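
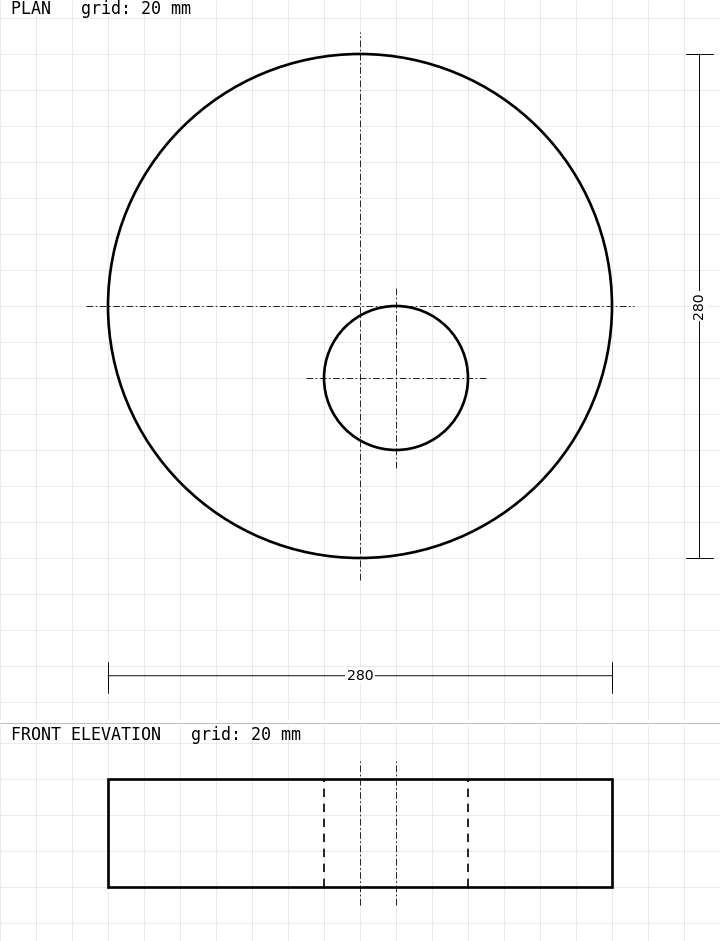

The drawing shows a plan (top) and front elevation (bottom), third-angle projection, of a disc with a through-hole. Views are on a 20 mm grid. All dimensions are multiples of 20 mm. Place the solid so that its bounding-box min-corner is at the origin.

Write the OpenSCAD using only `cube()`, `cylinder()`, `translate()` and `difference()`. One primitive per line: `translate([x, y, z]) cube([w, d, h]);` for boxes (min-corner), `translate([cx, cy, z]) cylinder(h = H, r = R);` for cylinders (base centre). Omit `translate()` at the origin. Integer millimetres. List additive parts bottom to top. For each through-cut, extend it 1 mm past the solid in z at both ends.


difference() {
  translate([140, 140, 0]) cylinder(h = 60, r = 140);
  translate([160, 100, -1]) cylinder(h = 62, r = 40);
}


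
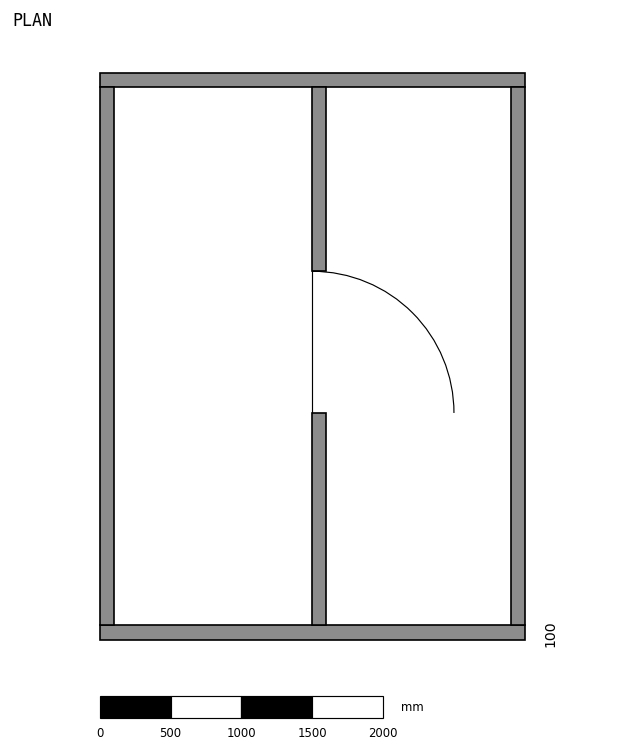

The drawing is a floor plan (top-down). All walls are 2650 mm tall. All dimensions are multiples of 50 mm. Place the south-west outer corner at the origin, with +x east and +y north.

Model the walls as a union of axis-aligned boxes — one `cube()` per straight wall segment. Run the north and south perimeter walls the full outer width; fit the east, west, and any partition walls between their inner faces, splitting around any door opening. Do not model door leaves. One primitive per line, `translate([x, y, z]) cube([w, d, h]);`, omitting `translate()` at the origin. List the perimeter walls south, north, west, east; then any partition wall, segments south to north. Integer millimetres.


cube([3000, 100, 2650]);
translate([0, 3900, 0]) cube([3000, 100, 2650]);
translate([0, 100, 0]) cube([100, 3800, 2650]);
translate([2900, 100, 0]) cube([100, 3800, 2650]);
translate([1500, 100, 0]) cube([100, 1500, 2650]);
translate([1500, 2600, 0]) cube([100, 1300, 2650]);


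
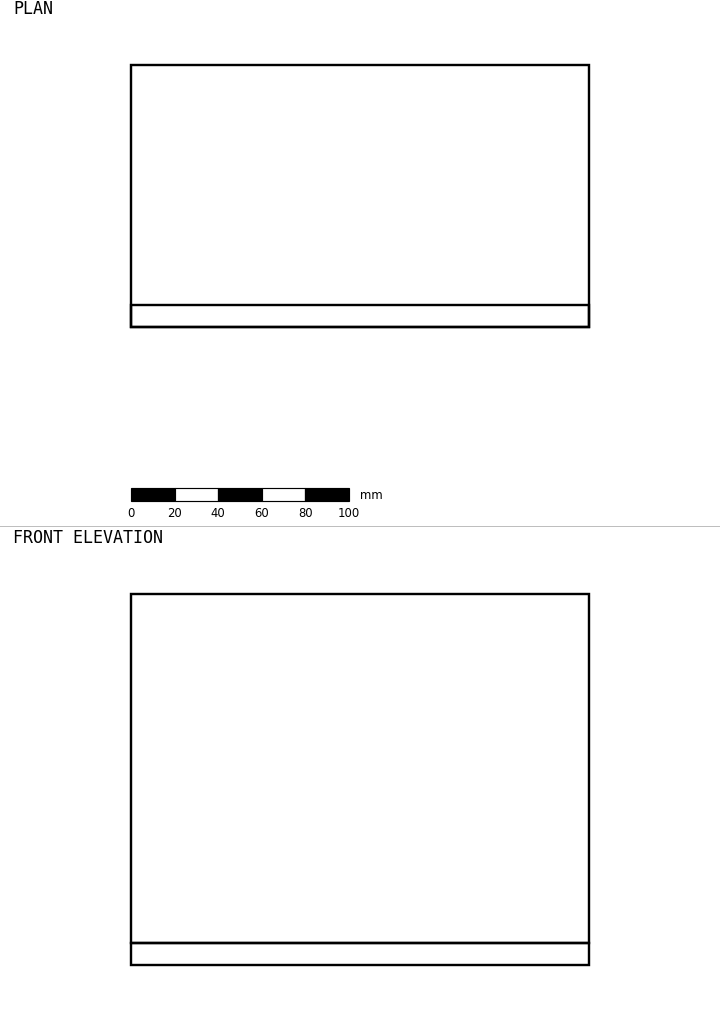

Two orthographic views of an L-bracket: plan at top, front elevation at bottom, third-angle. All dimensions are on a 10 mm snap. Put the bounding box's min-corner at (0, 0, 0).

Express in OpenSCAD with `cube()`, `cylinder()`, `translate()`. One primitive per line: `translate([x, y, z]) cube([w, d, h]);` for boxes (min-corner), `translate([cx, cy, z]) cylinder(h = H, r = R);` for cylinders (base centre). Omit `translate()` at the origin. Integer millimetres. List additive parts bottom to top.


cube([210, 120, 10]);
translate([0, 0, 10]) cube([210, 10, 160]);


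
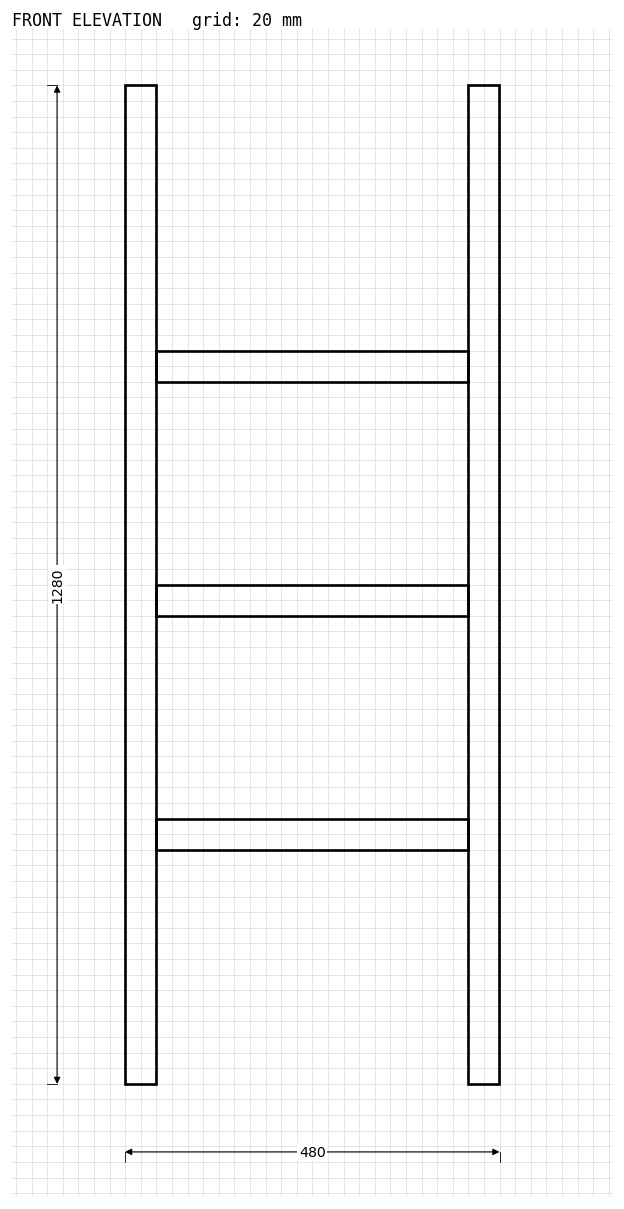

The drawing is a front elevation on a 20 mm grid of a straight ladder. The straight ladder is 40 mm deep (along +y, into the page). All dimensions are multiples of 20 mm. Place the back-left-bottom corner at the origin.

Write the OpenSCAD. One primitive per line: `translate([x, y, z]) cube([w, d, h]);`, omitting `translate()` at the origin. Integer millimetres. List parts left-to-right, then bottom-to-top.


cube([40, 40, 1280]);
translate([40, 0, 300]) cube([400, 40, 40]);
translate([40, 0, 600]) cube([400, 40, 40]);
translate([40, 0, 900]) cube([400, 40, 40]);
translate([440, 0, 0]) cube([40, 40, 1280]);


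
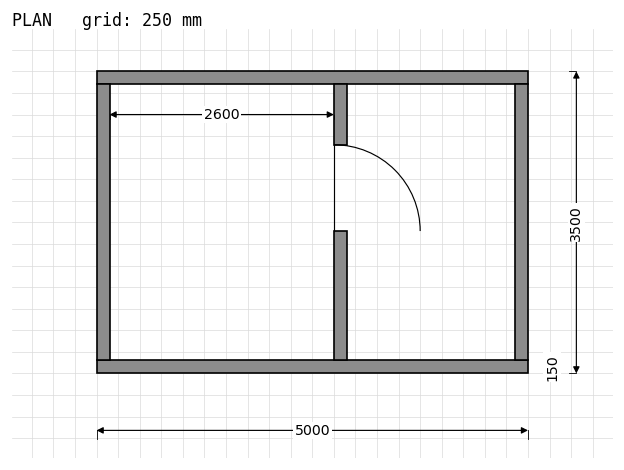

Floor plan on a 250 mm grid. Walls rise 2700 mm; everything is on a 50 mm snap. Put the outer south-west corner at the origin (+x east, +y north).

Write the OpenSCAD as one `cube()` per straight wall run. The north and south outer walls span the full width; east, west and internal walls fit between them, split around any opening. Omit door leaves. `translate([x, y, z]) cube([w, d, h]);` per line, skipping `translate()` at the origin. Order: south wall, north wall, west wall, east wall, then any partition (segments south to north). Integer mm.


cube([5000, 150, 2700]);
translate([0, 3350, 0]) cube([5000, 150, 2700]);
translate([0, 150, 0]) cube([150, 3200, 2700]);
translate([4850, 150, 0]) cube([150, 3200, 2700]);
translate([2750, 150, 0]) cube([150, 1500, 2700]);
translate([2750, 2650, 0]) cube([150, 700, 2700]);


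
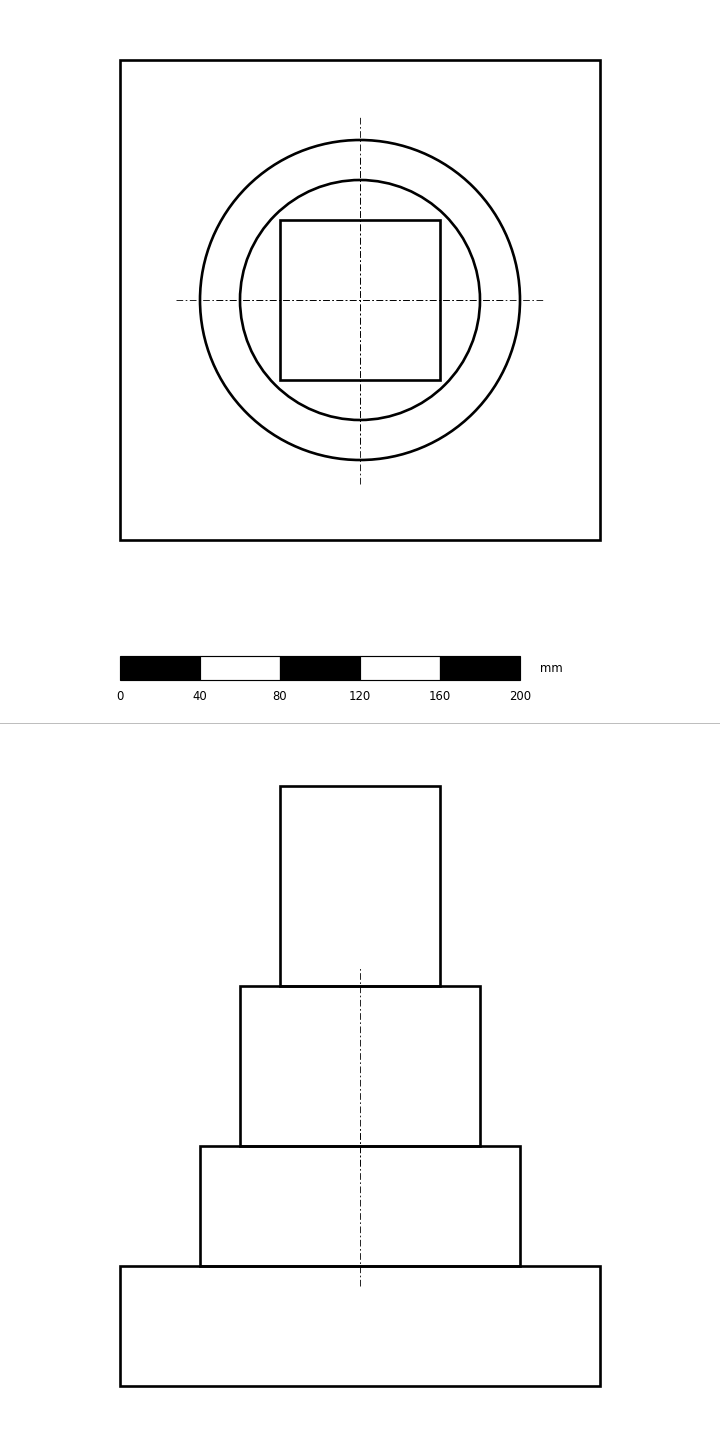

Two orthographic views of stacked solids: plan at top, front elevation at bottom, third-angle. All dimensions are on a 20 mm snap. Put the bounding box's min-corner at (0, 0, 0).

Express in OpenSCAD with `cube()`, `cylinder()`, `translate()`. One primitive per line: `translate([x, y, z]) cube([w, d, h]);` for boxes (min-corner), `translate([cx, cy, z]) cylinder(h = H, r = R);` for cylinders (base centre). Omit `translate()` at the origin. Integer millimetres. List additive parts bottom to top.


cube([240, 240, 60]);
translate([120, 120, 60]) cylinder(h = 60, r = 80);
translate([120, 120, 120]) cylinder(h = 80, r = 60);
translate([80, 80, 200]) cube([80, 80, 100]);


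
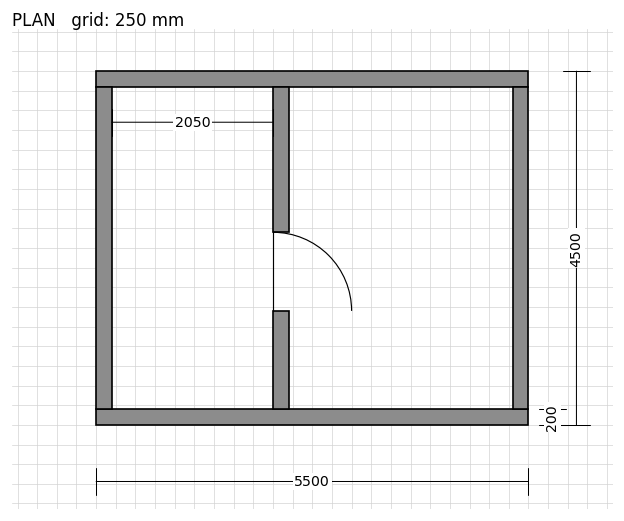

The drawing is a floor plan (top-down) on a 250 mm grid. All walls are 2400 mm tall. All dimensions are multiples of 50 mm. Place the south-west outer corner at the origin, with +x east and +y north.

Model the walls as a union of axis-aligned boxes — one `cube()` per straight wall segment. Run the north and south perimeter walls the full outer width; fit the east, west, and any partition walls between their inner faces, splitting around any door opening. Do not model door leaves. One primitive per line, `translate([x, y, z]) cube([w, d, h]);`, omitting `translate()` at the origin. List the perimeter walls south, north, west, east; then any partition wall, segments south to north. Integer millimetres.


cube([5500, 200, 2400]);
translate([0, 4300, 0]) cube([5500, 200, 2400]);
translate([0, 200, 0]) cube([200, 4100, 2400]);
translate([5300, 200, 0]) cube([200, 4100, 2400]);
translate([2250, 200, 0]) cube([200, 1250, 2400]);
translate([2250, 2450, 0]) cube([200, 1850, 2400]);


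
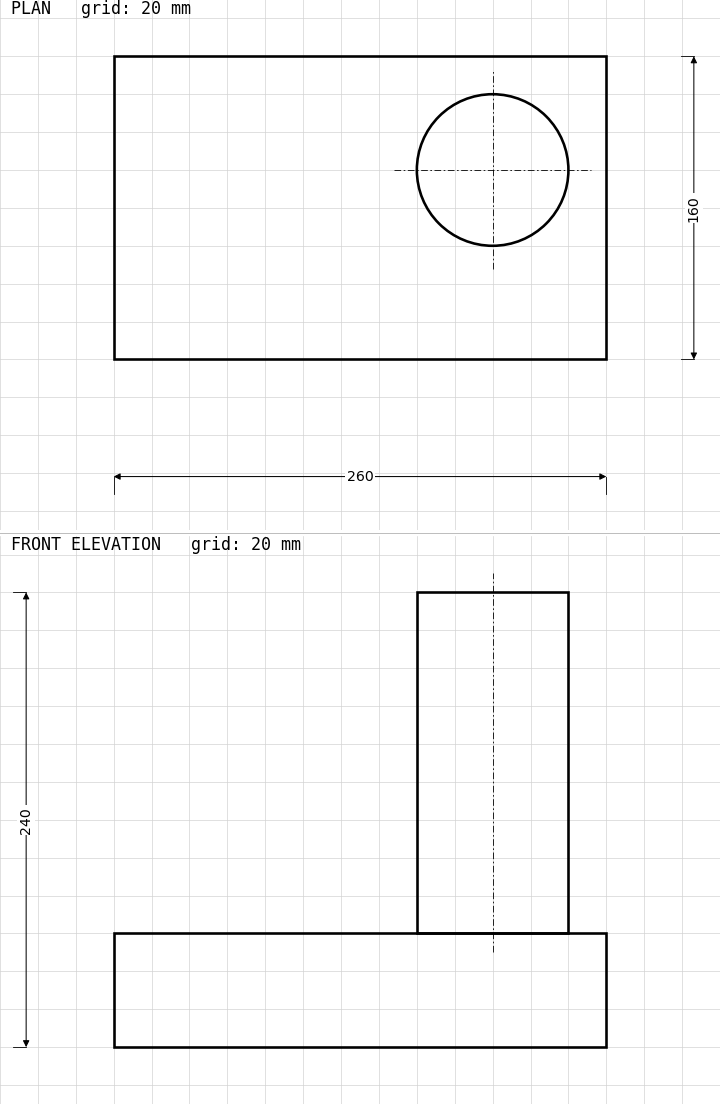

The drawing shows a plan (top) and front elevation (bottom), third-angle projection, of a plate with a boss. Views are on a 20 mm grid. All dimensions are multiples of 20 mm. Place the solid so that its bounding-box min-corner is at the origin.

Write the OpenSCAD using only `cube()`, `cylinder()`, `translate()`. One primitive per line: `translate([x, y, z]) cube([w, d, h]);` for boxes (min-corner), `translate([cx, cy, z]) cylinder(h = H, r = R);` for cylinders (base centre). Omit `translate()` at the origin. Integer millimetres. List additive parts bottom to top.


cube([260, 160, 60]);
translate([200, 100, 60]) cylinder(h = 180, r = 40);


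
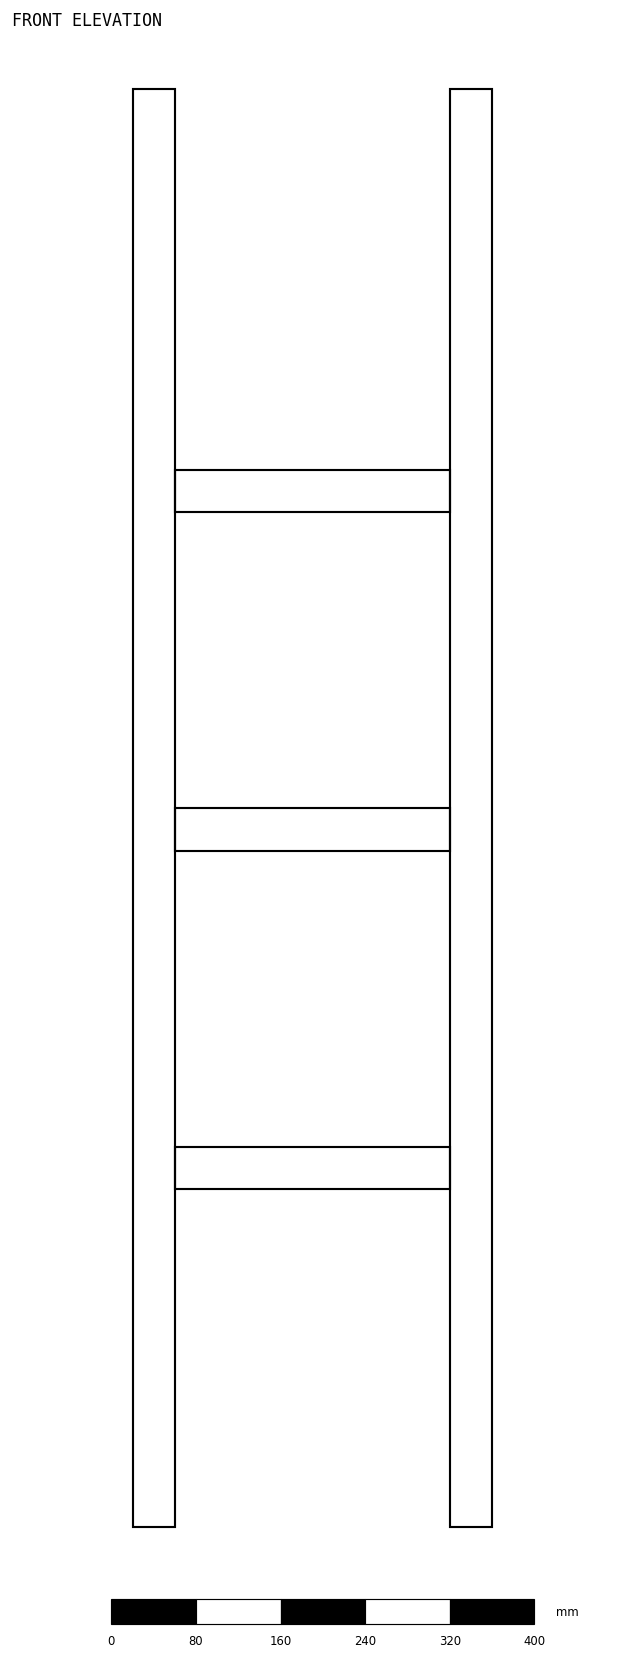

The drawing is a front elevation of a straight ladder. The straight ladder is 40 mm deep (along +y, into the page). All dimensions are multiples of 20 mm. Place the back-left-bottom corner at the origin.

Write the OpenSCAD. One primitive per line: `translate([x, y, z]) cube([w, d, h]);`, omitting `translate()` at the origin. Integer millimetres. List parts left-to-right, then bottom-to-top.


cube([40, 40, 1360]);
translate([40, 0, 320]) cube([260, 40, 40]);
translate([40, 0, 640]) cube([260, 40, 40]);
translate([40, 0, 960]) cube([260, 40, 40]);
translate([300, 0, 0]) cube([40, 40, 1360]);


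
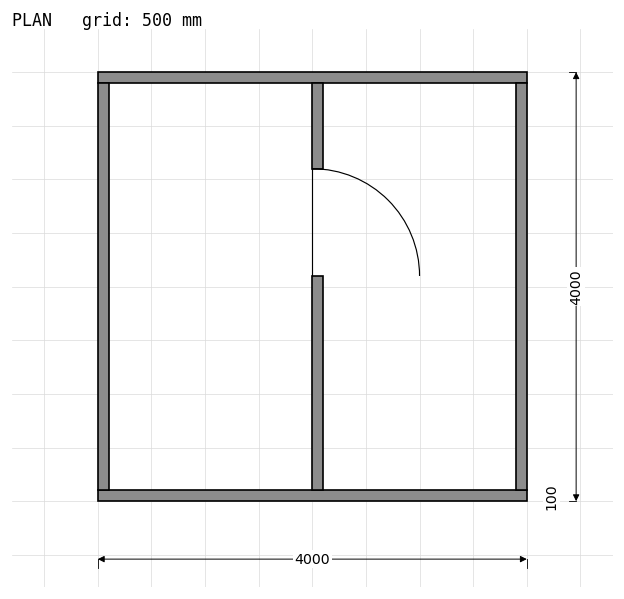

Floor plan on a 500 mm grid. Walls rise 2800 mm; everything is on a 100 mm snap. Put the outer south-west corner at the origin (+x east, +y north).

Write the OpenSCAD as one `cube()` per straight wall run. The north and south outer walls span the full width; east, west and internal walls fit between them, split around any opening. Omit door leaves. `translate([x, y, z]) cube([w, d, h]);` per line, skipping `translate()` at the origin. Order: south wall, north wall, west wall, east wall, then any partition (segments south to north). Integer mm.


cube([4000, 100, 2800]);
translate([0, 3900, 0]) cube([4000, 100, 2800]);
translate([0, 100, 0]) cube([100, 3800, 2800]);
translate([3900, 100, 0]) cube([100, 3800, 2800]);
translate([2000, 100, 0]) cube([100, 2000, 2800]);
translate([2000, 3100, 0]) cube([100, 800, 2800]);


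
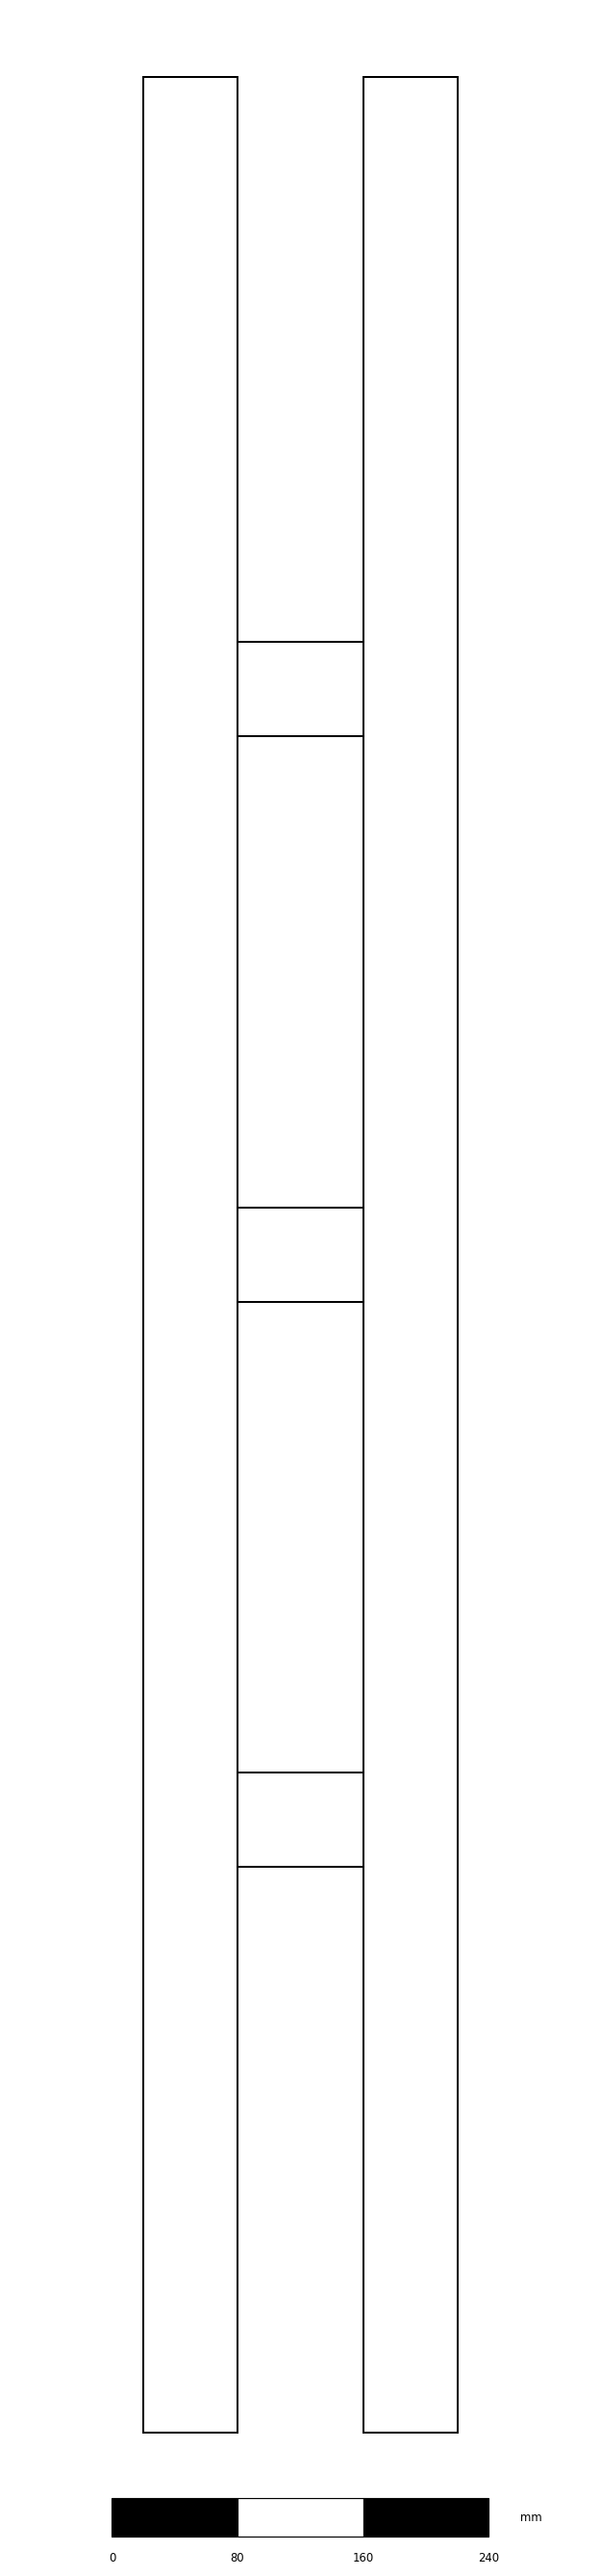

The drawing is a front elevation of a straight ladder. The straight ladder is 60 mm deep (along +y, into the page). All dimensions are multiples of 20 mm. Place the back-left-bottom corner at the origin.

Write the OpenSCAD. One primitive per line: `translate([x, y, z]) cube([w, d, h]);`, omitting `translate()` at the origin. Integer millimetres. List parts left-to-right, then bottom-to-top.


cube([60, 60, 1500]);
translate([60, 0, 360]) cube([80, 60, 60]);
translate([60, 0, 720]) cube([80, 60, 60]);
translate([60, 0, 1080]) cube([80, 60, 60]);
translate([140, 0, 0]) cube([60, 60, 1500]);


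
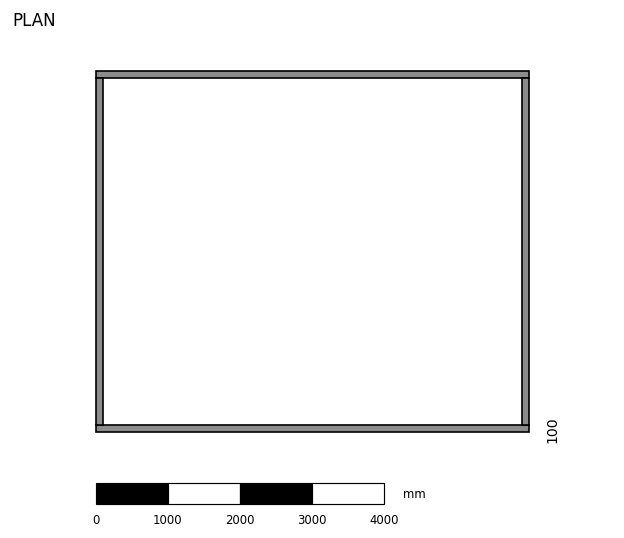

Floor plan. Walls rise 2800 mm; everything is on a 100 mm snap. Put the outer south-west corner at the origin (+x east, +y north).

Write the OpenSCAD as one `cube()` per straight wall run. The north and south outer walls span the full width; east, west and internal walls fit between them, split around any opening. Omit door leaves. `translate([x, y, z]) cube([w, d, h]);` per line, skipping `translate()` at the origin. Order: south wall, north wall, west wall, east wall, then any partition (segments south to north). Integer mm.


cube([6000, 100, 2800]);
translate([0, 4900, 0]) cube([6000, 100, 2800]);
translate([0, 100, 0]) cube([100, 4800, 2800]);
translate([5900, 100, 0]) cube([100, 4800, 2800]);


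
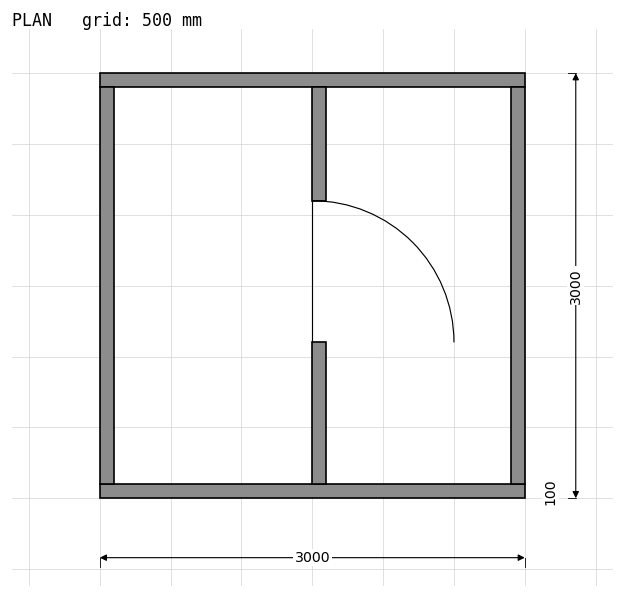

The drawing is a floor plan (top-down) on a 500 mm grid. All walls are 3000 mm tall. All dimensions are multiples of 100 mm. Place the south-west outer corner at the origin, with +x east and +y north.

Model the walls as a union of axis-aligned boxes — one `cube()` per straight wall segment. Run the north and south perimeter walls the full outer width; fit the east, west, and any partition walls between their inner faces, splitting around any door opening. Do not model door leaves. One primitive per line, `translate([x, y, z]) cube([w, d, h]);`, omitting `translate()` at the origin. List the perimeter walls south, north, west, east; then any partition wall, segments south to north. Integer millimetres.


cube([3000, 100, 3000]);
translate([0, 2900, 0]) cube([3000, 100, 3000]);
translate([0, 100, 0]) cube([100, 2800, 3000]);
translate([2900, 100, 0]) cube([100, 2800, 3000]);
translate([1500, 100, 0]) cube([100, 1000, 3000]);
translate([1500, 2100, 0]) cube([100, 800, 3000]);


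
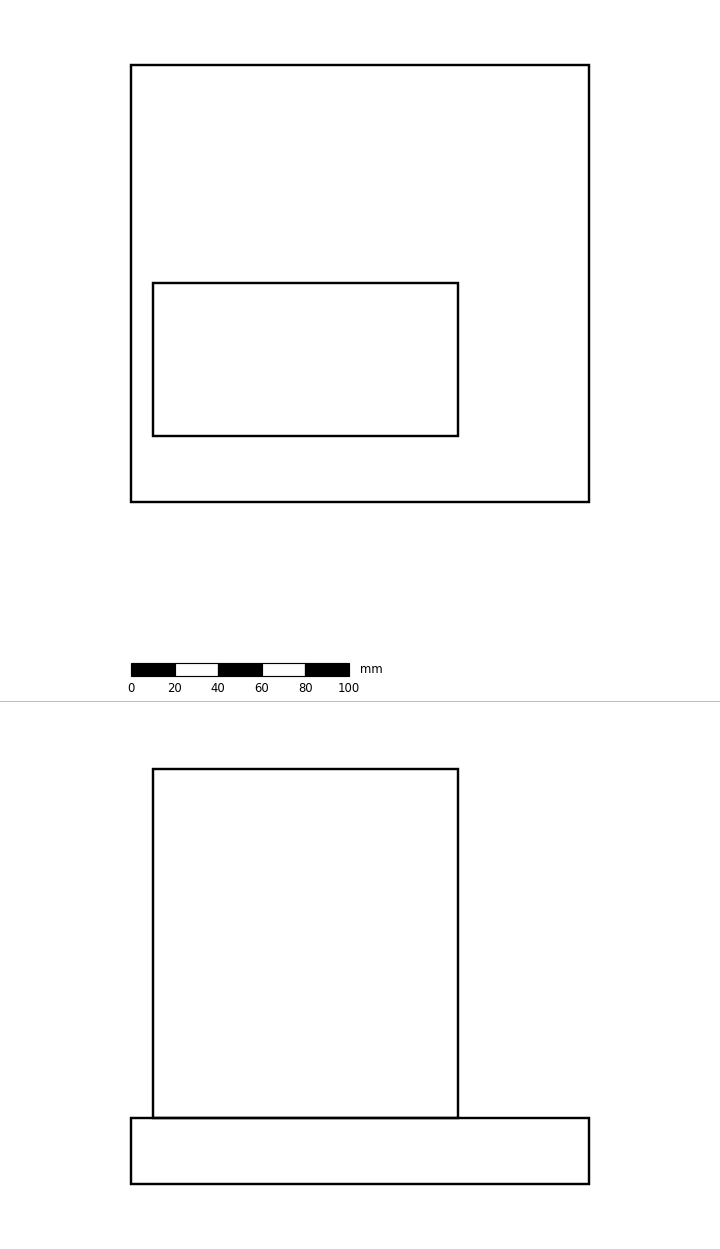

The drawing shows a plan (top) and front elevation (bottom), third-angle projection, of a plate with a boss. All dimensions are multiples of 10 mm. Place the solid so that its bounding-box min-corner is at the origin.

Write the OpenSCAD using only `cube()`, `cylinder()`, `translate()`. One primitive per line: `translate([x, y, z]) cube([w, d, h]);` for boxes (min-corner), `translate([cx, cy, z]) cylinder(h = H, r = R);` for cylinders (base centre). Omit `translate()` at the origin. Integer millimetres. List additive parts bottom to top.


cube([210, 200, 30]);
translate([10, 30, 30]) cube([140, 70, 160]);


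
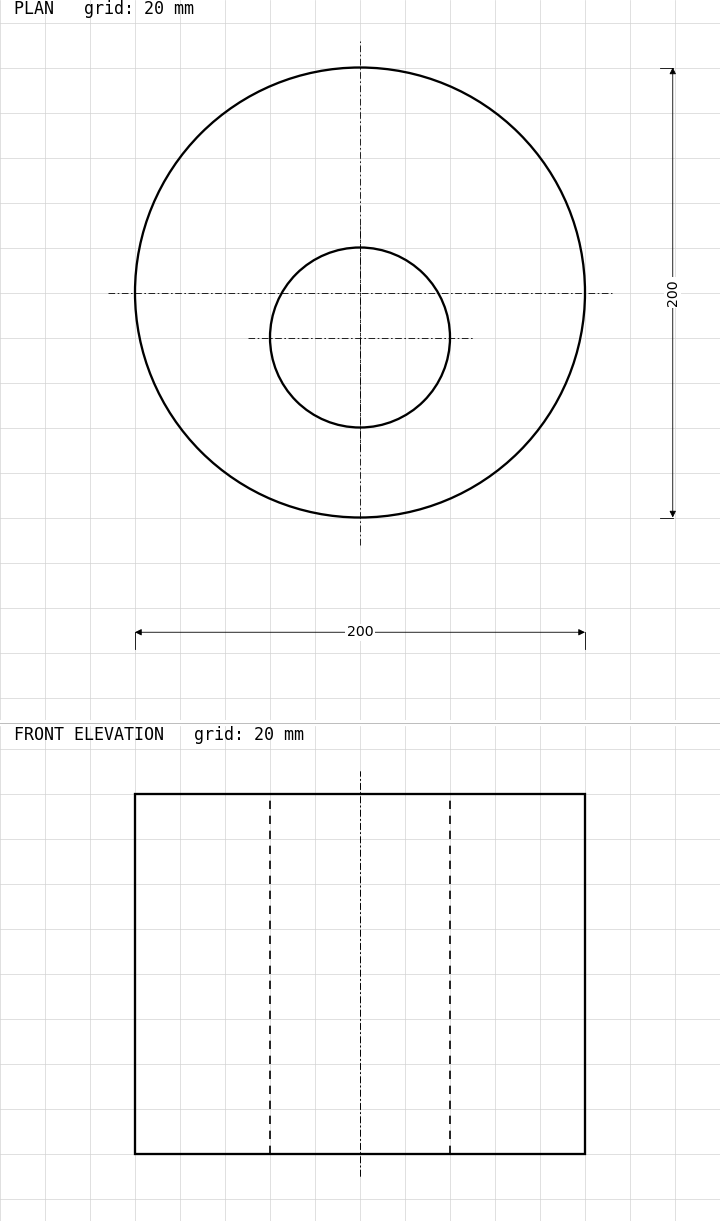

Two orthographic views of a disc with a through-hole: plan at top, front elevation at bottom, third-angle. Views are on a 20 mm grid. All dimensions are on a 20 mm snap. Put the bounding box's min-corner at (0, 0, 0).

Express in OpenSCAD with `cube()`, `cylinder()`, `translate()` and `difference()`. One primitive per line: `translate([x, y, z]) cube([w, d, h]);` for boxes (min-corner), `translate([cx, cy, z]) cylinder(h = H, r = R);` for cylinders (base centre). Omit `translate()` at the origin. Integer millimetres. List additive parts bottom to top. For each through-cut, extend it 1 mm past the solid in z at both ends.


difference() {
  translate([100, 100, 0]) cylinder(h = 160, r = 100);
  translate([100, 80, -1]) cylinder(h = 162, r = 40);
}


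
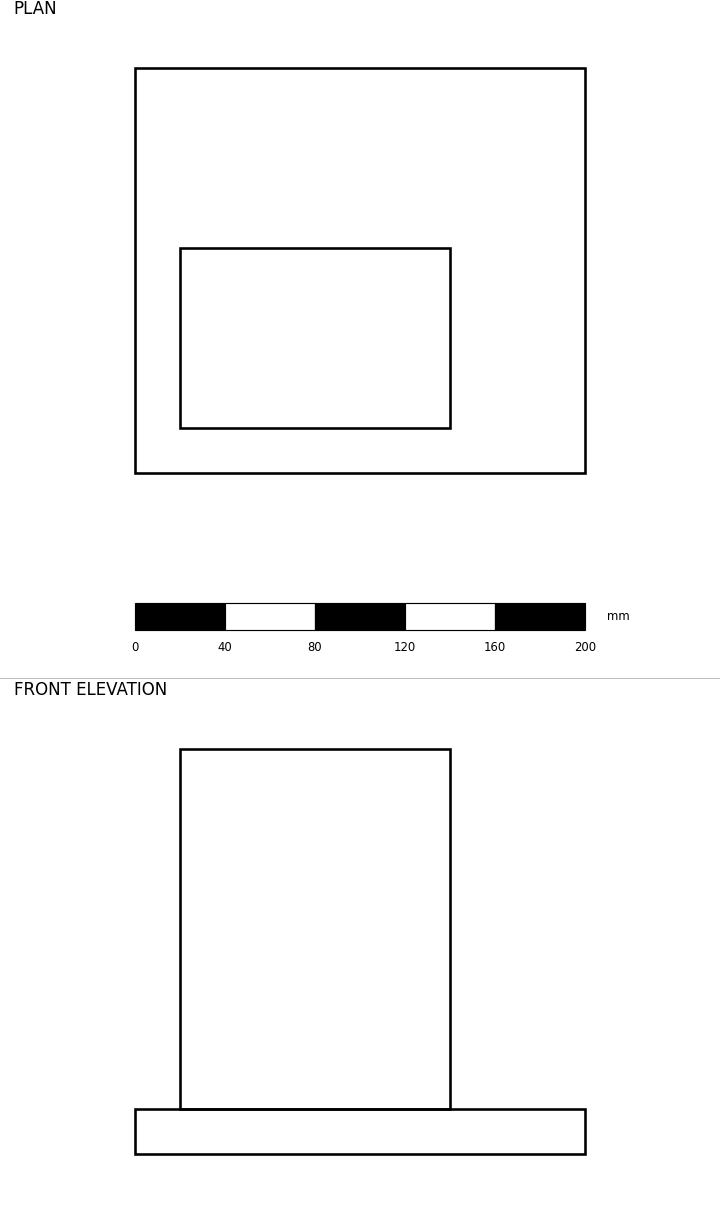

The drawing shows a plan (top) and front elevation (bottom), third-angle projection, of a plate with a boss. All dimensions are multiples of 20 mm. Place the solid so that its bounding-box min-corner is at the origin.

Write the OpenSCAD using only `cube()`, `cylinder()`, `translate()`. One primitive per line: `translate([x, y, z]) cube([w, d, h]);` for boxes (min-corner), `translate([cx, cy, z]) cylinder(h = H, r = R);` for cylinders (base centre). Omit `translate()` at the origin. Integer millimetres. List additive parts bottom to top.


cube([200, 180, 20]);
translate([20, 20, 20]) cube([120, 80, 160]);


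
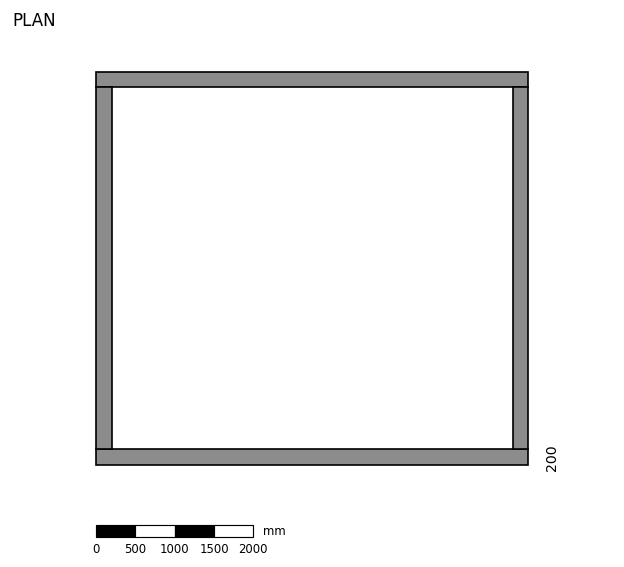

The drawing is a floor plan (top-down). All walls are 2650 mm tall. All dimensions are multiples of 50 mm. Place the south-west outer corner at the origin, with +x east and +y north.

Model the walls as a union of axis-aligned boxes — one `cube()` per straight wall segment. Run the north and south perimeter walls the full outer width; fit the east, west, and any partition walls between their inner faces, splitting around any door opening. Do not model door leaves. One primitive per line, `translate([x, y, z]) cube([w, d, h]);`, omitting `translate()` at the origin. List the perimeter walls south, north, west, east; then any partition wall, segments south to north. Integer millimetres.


cube([5500, 200, 2650]);
translate([0, 4800, 0]) cube([5500, 200, 2650]);
translate([0, 200, 0]) cube([200, 4600, 2650]);
translate([5300, 200, 0]) cube([200, 4600, 2650]);


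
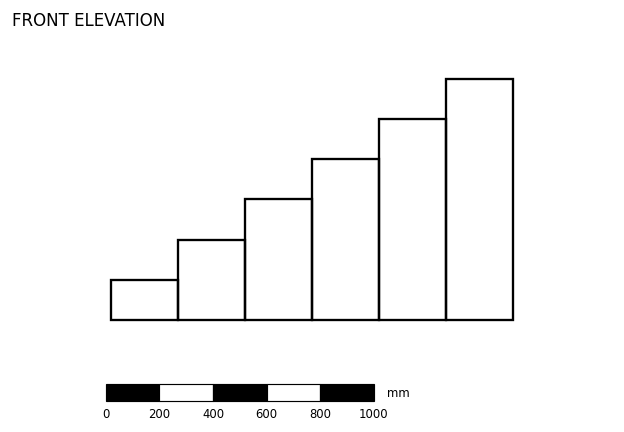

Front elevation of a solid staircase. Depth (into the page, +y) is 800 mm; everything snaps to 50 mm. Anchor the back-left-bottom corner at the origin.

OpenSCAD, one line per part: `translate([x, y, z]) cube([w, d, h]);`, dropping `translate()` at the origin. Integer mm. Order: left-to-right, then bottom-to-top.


cube([250, 800, 150]);
translate([250, 0, 0]) cube([250, 800, 300]);
translate([500, 0, 0]) cube([250, 800, 450]);
translate([750, 0, 0]) cube([250, 800, 600]);
translate([1000, 0, 0]) cube([250, 800, 750]);
translate([1250, 0, 0]) cube([250, 800, 900]);


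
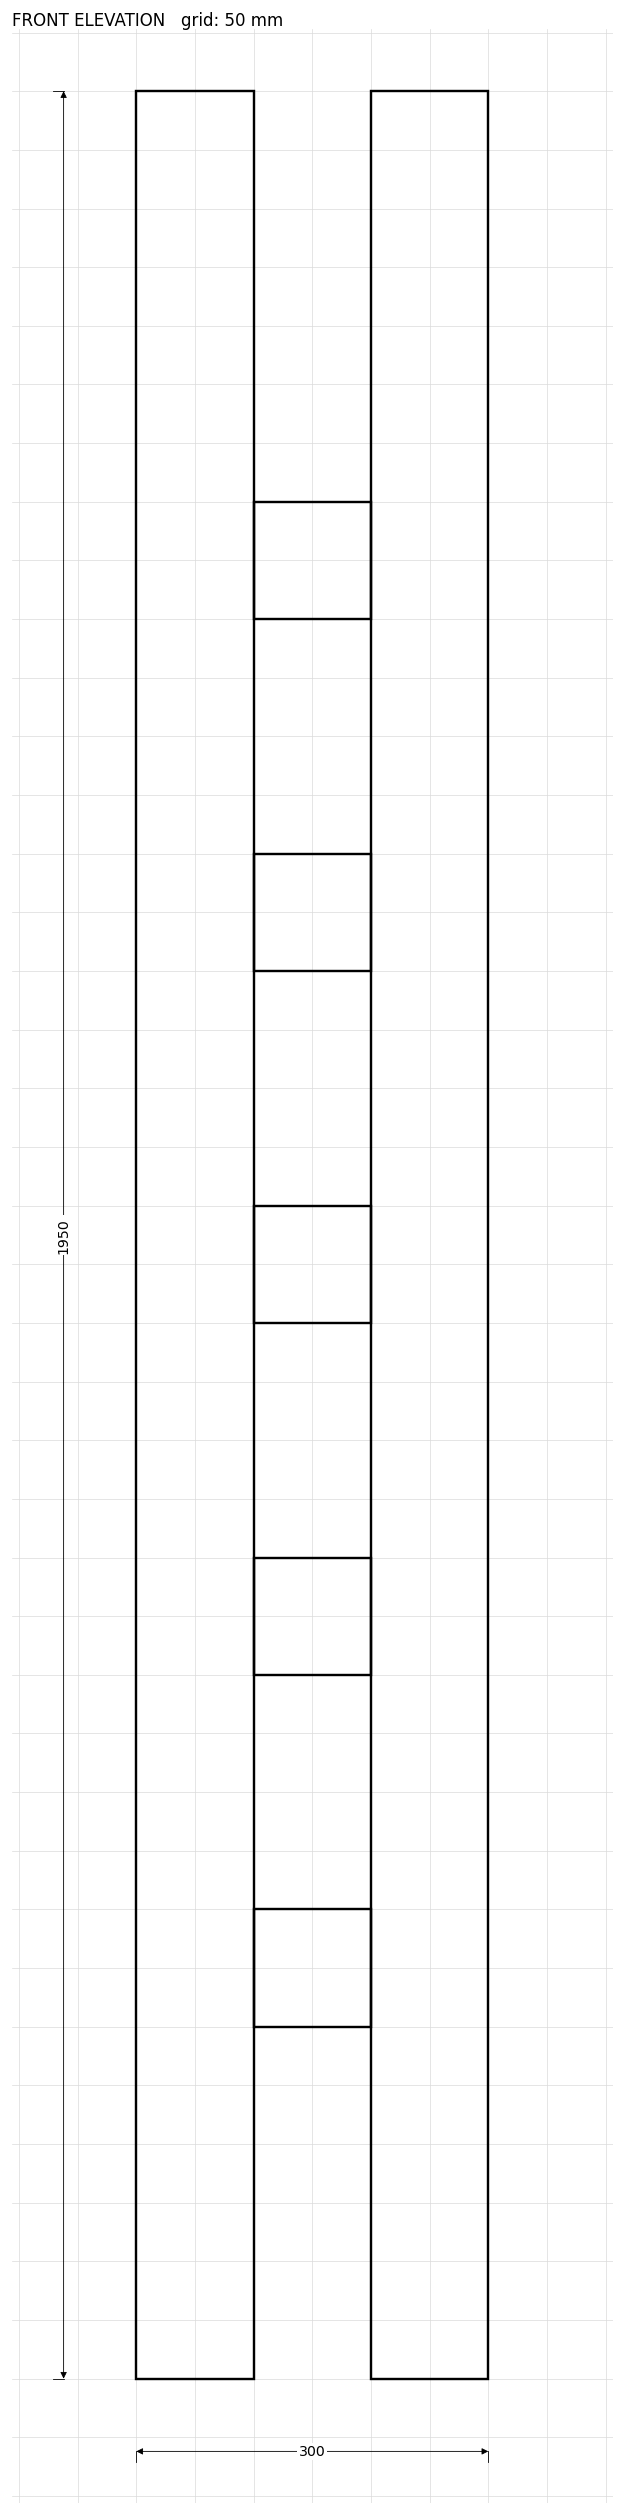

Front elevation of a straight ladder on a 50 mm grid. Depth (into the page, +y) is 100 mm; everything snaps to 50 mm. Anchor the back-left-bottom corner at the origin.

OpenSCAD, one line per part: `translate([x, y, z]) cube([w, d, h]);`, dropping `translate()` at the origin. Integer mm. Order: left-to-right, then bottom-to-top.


cube([100, 100, 1950]);
translate([100, 0, 300]) cube([100, 100, 100]);
translate([100, 0, 600]) cube([100, 100, 100]);
translate([100, 0, 900]) cube([100, 100, 100]);
translate([100, 0, 1200]) cube([100, 100, 100]);
translate([100, 0, 1500]) cube([100, 100, 100]);
translate([200, 0, 0]) cube([100, 100, 1950]);


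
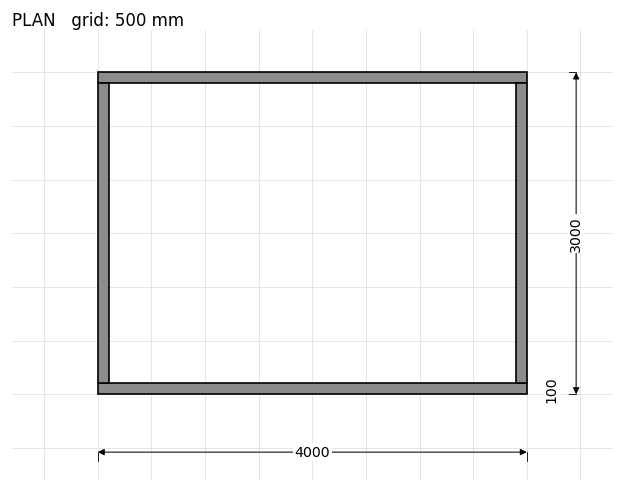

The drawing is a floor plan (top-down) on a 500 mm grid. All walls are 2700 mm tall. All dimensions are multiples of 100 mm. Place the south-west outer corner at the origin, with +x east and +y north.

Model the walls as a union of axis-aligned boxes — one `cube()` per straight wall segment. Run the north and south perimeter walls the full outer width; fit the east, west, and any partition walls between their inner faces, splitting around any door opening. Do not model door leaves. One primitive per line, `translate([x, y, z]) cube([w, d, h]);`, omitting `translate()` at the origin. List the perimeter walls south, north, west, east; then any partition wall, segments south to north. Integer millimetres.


cube([4000, 100, 2700]);
translate([0, 2900, 0]) cube([4000, 100, 2700]);
translate([0, 100, 0]) cube([100, 2800, 2700]);
translate([3900, 100, 0]) cube([100, 2800, 2700]);


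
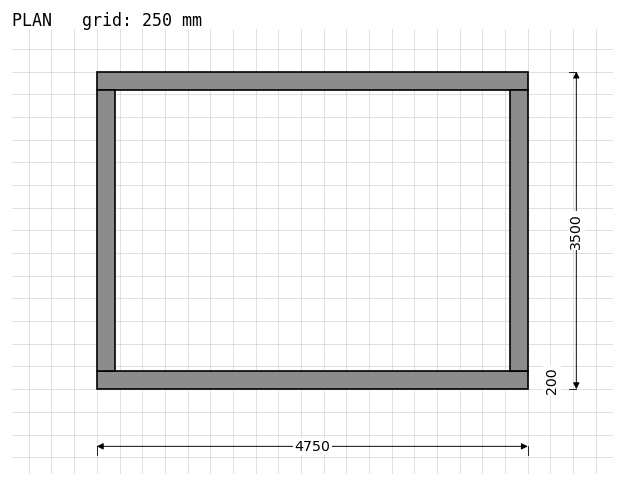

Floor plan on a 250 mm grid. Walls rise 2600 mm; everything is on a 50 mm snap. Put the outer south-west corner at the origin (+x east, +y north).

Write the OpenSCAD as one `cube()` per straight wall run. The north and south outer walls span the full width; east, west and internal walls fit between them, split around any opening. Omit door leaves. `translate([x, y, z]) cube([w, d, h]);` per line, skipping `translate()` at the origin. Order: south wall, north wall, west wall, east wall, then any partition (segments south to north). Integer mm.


cube([4750, 200, 2600]);
translate([0, 3300, 0]) cube([4750, 200, 2600]);
translate([0, 200, 0]) cube([200, 3100, 2600]);
translate([4550, 200, 0]) cube([200, 3100, 2600]);


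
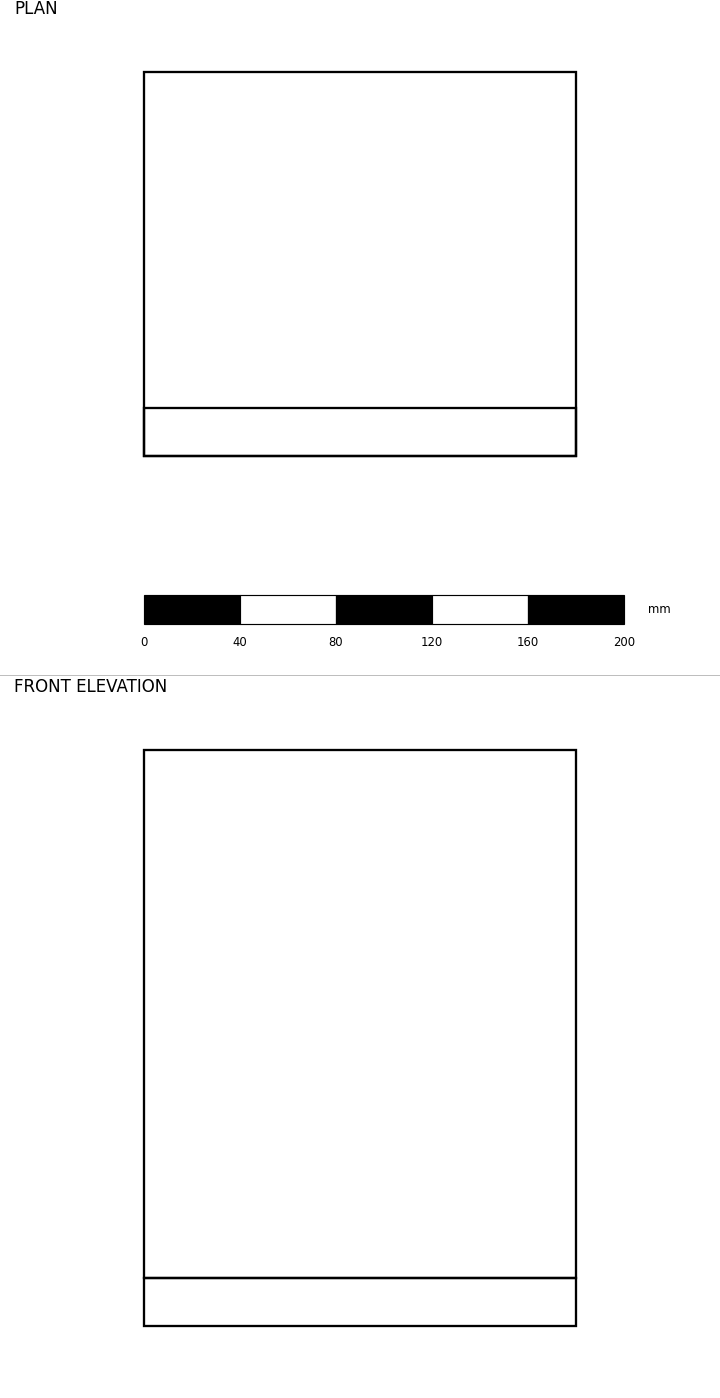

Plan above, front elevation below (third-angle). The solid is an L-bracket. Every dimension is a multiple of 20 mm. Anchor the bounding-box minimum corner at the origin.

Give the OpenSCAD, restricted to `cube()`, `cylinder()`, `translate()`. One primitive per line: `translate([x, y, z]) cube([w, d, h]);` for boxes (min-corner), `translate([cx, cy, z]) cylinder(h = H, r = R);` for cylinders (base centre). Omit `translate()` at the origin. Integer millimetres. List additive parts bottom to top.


cube([180, 160, 20]);
translate([0, 0, 20]) cube([180, 20, 220]);


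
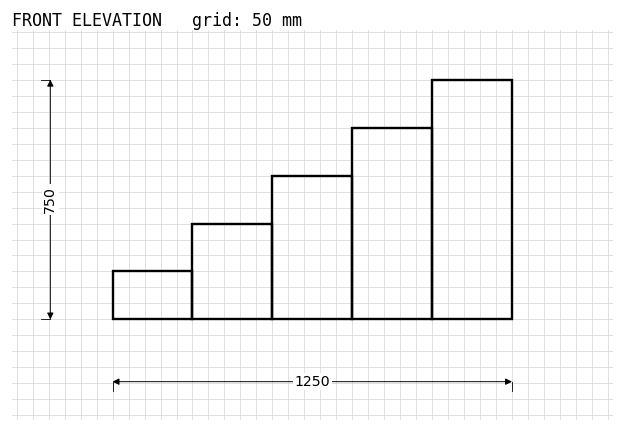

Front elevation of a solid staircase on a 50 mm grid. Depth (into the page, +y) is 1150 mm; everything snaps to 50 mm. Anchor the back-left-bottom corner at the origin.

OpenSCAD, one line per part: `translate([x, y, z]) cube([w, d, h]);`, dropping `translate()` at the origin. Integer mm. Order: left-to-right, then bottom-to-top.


cube([250, 1150, 150]);
translate([250, 0, 0]) cube([250, 1150, 300]);
translate([500, 0, 0]) cube([250, 1150, 450]);
translate([750, 0, 0]) cube([250, 1150, 600]);
translate([1000, 0, 0]) cube([250, 1150, 750]);


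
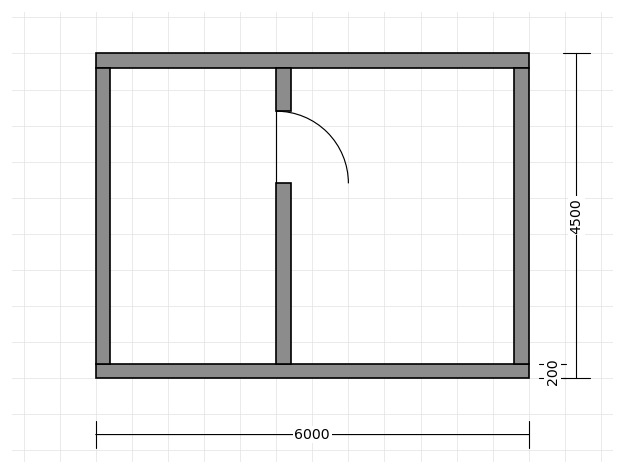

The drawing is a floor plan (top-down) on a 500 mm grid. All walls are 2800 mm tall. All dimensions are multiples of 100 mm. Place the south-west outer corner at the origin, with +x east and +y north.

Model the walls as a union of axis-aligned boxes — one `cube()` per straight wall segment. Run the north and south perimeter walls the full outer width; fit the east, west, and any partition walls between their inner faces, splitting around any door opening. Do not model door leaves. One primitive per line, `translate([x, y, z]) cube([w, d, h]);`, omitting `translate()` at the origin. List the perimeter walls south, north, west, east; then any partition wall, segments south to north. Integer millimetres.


cube([6000, 200, 2800]);
translate([0, 4300, 0]) cube([6000, 200, 2800]);
translate([0, 200, 0]) cube([200, 4100, 2800]);
translate([5800, 200, 0]) cube([200, 4100, 2800]);
translate([2500, 200, 0]) cube([200, 2500, 2800]);
translate([2500, 3700, 0]) cube([200, 600, 2800]);


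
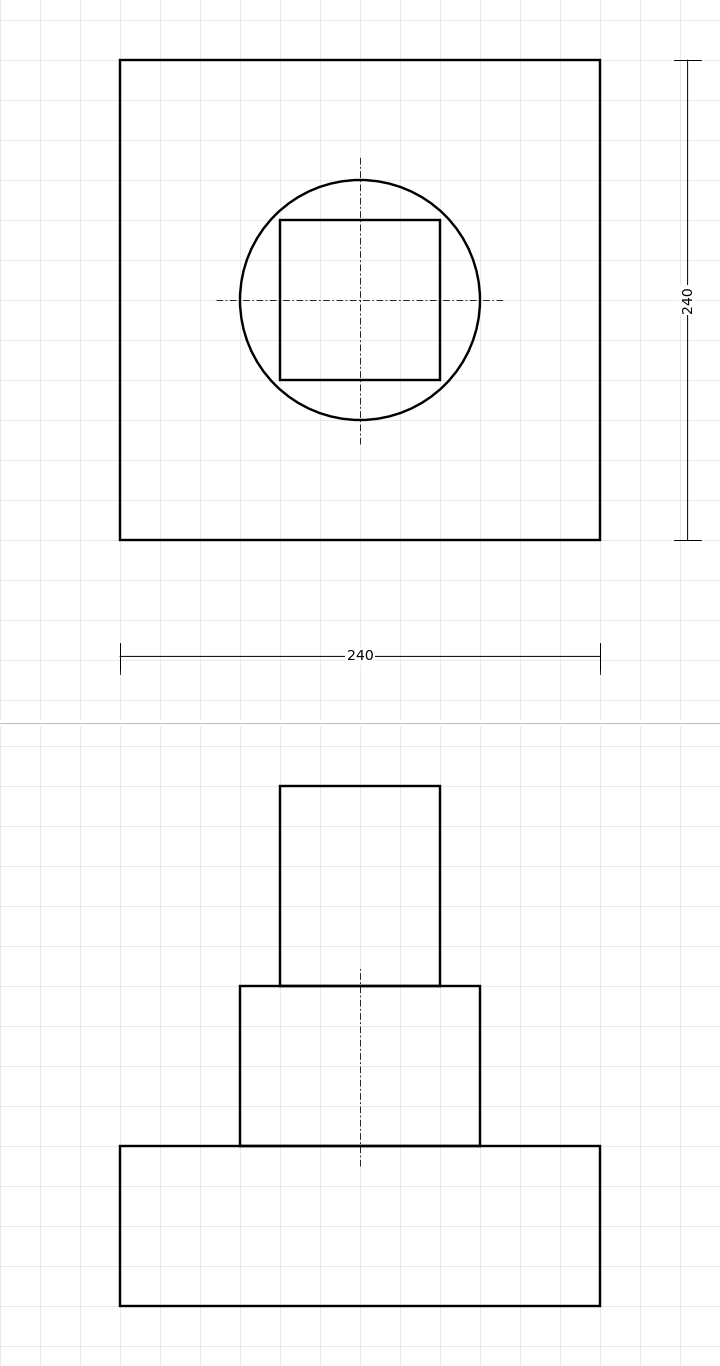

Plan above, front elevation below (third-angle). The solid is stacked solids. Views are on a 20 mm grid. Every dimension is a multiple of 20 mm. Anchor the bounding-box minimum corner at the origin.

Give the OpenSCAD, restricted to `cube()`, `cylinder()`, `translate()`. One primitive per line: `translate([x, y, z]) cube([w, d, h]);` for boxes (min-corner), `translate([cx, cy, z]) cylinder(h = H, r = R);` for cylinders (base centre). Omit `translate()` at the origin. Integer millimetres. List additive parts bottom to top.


cube([240, 240, 80]);
translate([120, 120, 80]) cylinder(h = 80, r = 60);
translate([80, 80, 160]) cube([80, 80, 100]);


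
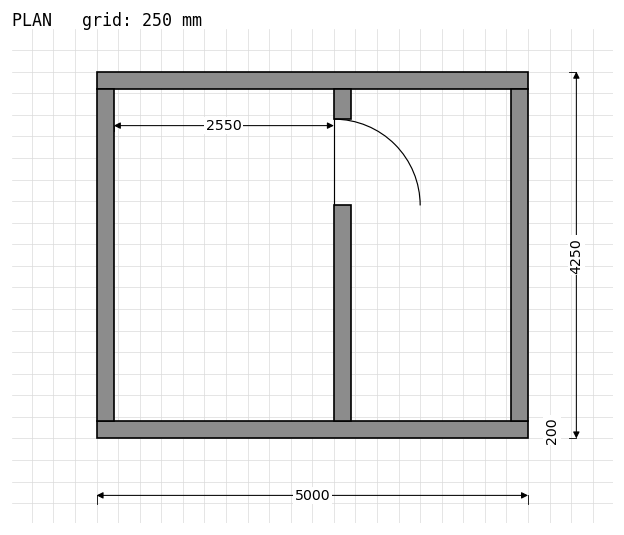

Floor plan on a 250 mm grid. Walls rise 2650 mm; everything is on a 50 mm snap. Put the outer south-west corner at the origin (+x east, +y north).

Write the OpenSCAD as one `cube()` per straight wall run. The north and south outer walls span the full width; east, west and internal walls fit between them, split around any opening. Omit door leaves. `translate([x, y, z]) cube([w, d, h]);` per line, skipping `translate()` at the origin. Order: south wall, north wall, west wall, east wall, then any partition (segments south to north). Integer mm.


cube([5000, 200, 2650]);
translate([0, 4050, 0]) cube([5000, 200, 2650]);
translate([0, 200, 0]) cube([200, 3850, 2650]);
translate([4800, 200, 0]) cube([200, 3850, 2650]);
translate([2750, 200, 0]) cube([200, 2500, 2650]);
translate([2750, 3700, 0]) cube([200, 350, 2650]);


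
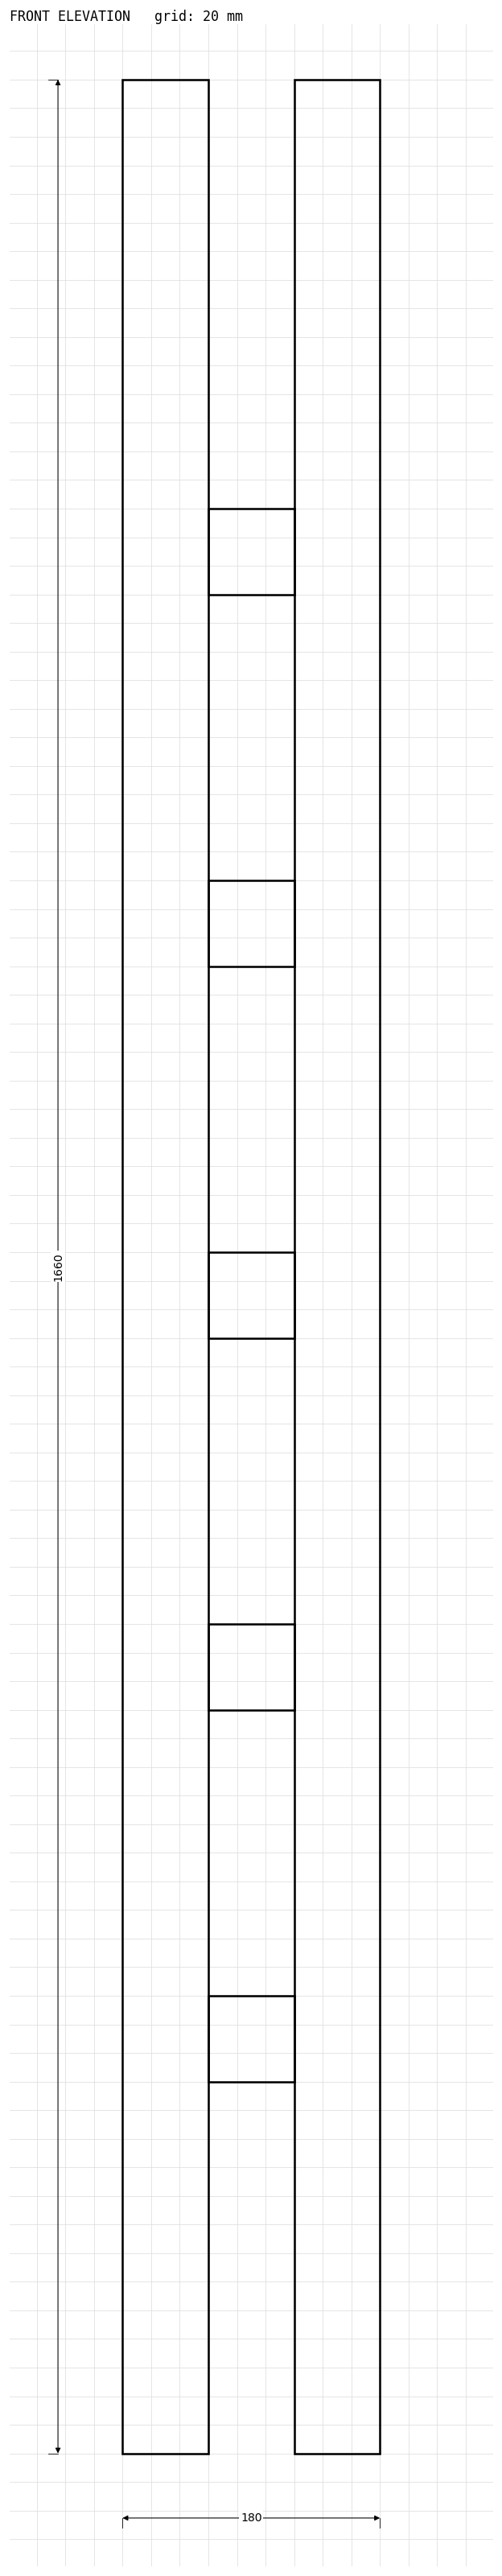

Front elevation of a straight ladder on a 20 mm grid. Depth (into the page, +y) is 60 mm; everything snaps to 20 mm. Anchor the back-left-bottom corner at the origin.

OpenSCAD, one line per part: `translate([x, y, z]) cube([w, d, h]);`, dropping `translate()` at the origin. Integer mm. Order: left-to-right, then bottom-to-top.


cube([60, 60, 1660]);
translate([60, 0, 260]) cube([60, 60, 60]);
translate([60, 0, 520]) cube([60, 60, 60]);
translate([60, 0, 780]) cube([60, 60, 60]);
translate([60, 0, 1040]) cube([60, 60, 60]);
translate([60, 0, 1300]) cube([60, 60, 60]);
translate([120, 0, 0]) cube([60, 60, 1660]);


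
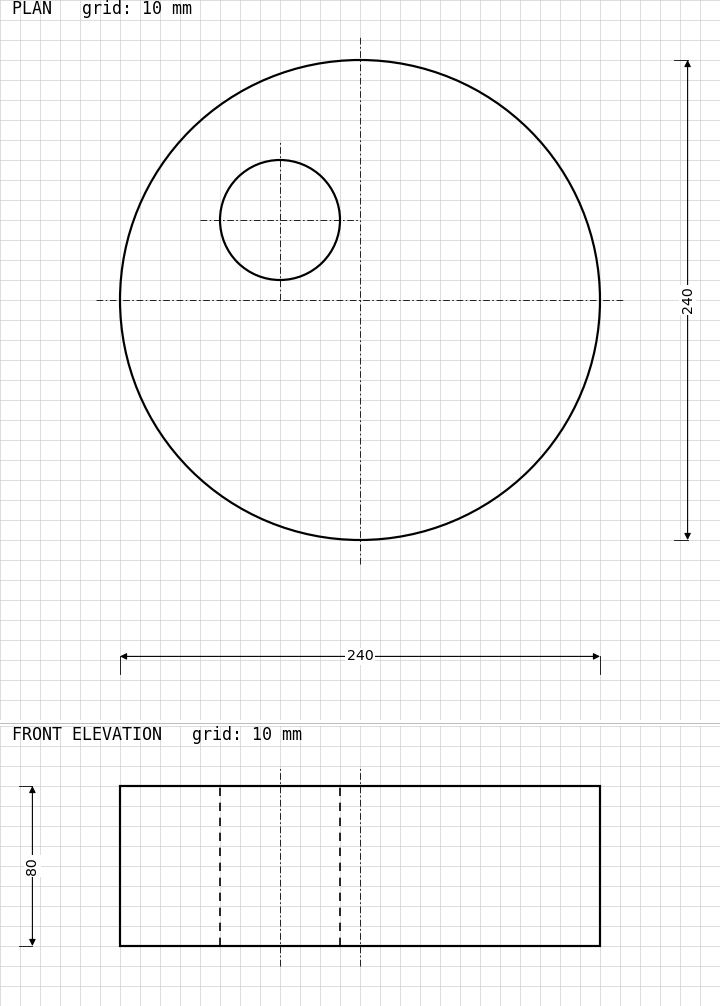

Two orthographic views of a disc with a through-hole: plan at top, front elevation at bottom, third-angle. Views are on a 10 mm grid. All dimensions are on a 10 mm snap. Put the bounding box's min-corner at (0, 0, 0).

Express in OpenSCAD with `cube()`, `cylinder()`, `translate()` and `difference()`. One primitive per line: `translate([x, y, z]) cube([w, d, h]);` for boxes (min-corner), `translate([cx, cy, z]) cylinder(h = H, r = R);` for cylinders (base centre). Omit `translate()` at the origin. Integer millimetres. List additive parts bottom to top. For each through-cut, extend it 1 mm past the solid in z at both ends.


difference() {
  translate([120, 120, 0]) cylinder(h = 80, r = 120);
  translate([80, 160, -1]) cylinder(h = 82, r = 30);
}


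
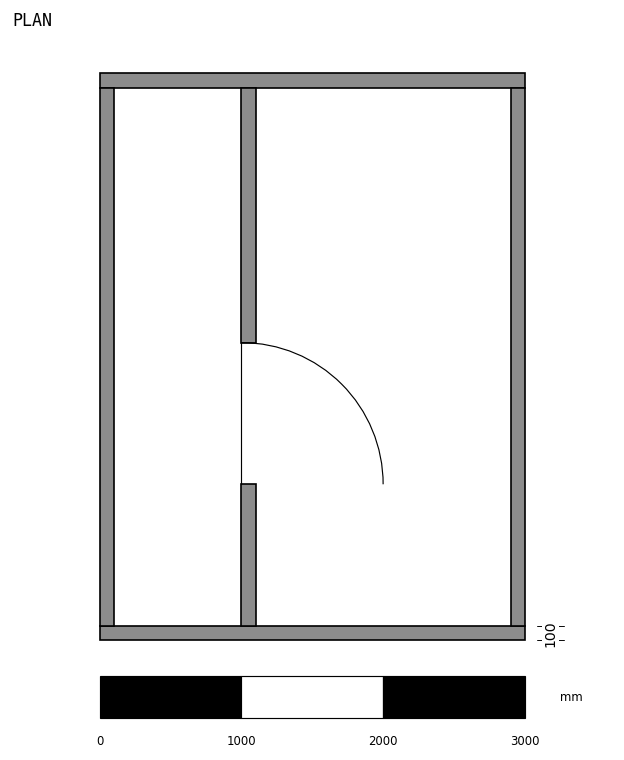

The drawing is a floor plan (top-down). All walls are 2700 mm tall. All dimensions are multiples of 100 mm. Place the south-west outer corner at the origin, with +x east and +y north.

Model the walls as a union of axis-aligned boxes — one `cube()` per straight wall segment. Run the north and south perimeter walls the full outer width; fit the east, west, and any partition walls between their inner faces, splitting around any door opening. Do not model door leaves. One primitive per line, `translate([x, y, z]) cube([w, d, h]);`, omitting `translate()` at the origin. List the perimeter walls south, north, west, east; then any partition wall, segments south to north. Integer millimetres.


cube([3000, 100, 2700]);
translate([0, 3900, 0]) cube([3000, 100, 2700]);
translate([0, 100, 0]) cube([100, 3800, 2700]);
translate([2900, 100, 0]) cube([100, 3800, 2700]);
translate([1000, 100, 0]) cube([100, 1000, 2700]);
translate([1000, 2100, 0]) cube([100, 1800, 2700]);


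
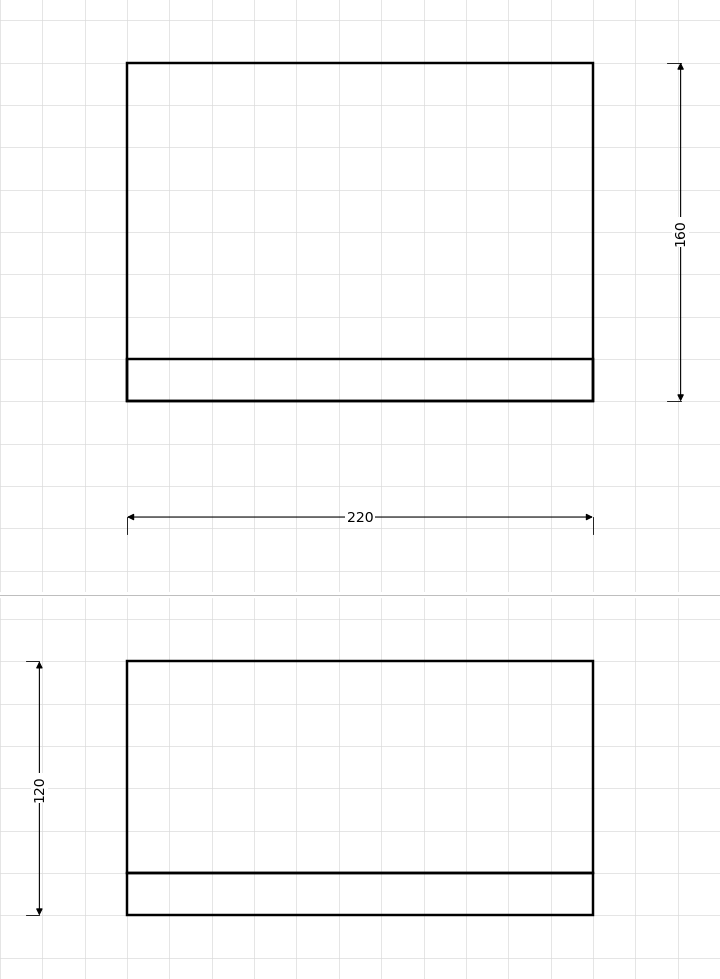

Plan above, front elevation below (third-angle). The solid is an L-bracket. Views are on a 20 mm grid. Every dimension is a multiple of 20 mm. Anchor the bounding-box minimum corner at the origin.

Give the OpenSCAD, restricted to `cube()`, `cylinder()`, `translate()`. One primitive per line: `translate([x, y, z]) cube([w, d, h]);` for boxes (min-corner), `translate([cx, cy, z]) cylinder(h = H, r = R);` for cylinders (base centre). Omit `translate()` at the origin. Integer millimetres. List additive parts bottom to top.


cube([220, 160, 20]);
translate([0, 0, 20]) cube([220, 20, 100]);


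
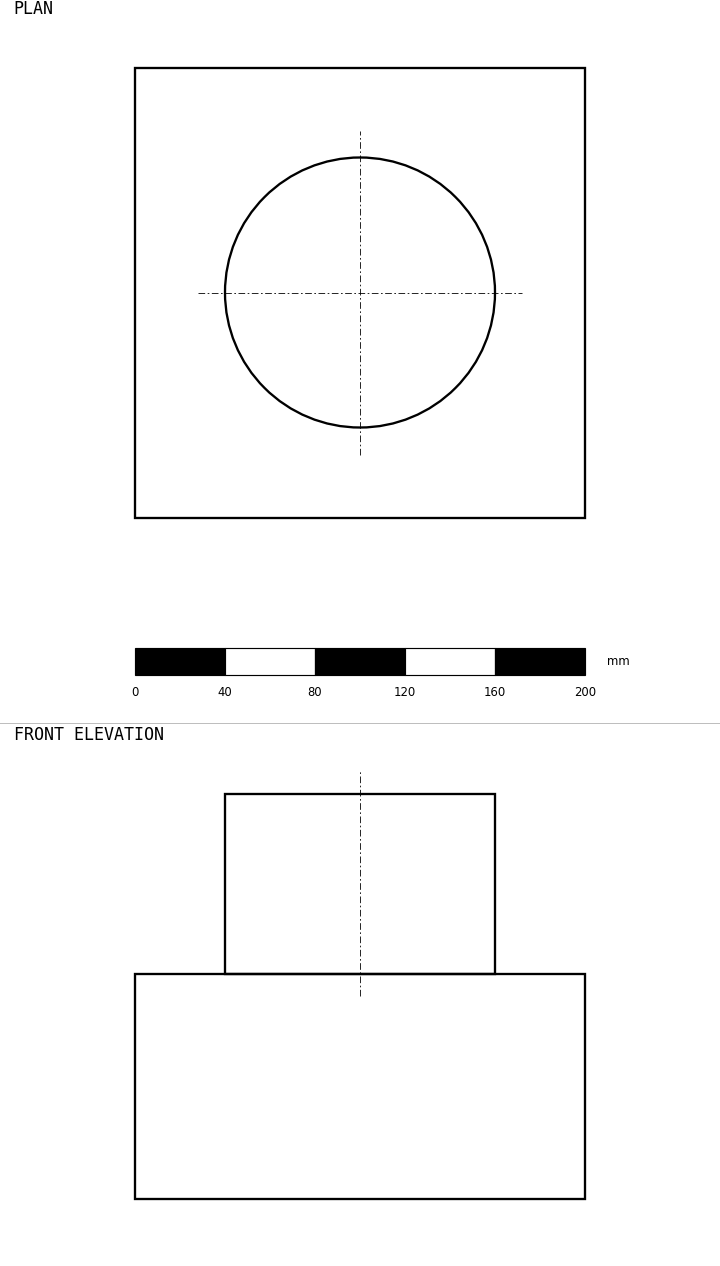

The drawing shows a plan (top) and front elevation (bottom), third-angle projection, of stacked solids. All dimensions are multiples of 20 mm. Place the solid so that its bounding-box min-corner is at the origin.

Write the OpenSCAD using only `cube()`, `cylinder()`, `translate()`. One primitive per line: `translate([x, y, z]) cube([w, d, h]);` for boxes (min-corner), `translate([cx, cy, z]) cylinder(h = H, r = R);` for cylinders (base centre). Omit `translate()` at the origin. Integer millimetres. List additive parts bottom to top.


cube([200, 200, 100]);
translate([100, 100, 100]) cylinder(h = 80, r = 60);


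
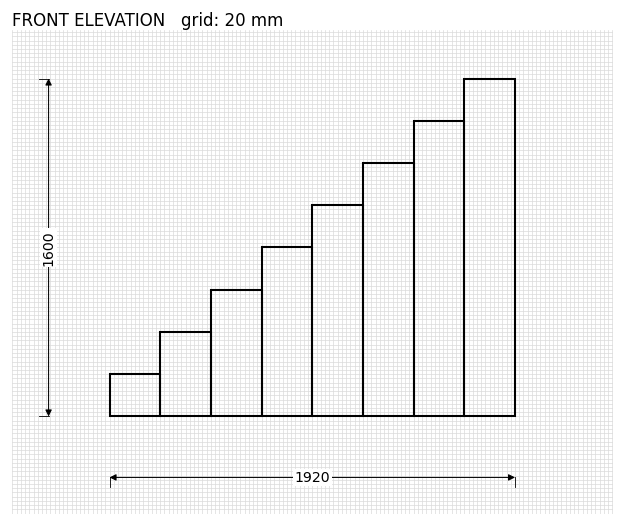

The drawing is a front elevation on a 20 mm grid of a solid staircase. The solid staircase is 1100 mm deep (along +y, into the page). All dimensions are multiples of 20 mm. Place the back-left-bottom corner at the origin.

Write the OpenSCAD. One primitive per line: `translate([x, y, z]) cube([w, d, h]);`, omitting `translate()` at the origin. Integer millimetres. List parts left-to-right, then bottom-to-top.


cube([240, 1100, 200]);
translate([240, 0, 0]) cube([240, 1100, 400]);
translate([480, 0, 0]) cube([240, 1100, 600]);
translate([720, 0, 0]) cube([240, 1100, 800]);
translate([960, 0, 0]) cube([240, 1100, 1000]);
translate([1200, 0, 0]) cube([240, 1100, 1200]);
translate([1440, 0, 0]) cube([240, 1100, 1400]);
translate([1680, 0, 0]) cube([240, 1100, 1600]);


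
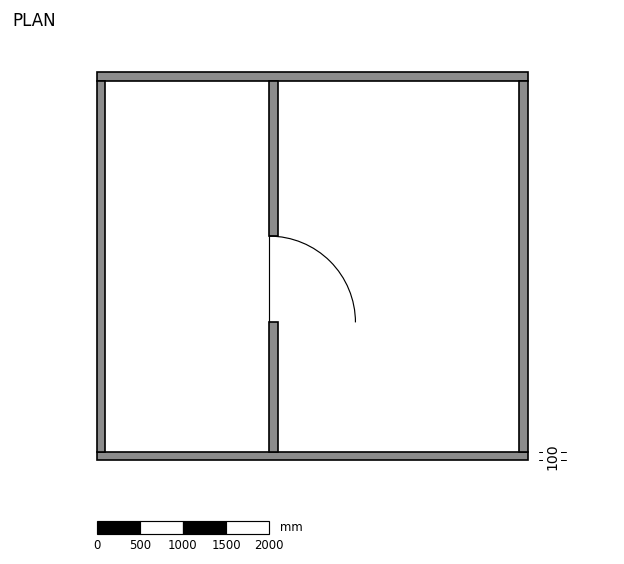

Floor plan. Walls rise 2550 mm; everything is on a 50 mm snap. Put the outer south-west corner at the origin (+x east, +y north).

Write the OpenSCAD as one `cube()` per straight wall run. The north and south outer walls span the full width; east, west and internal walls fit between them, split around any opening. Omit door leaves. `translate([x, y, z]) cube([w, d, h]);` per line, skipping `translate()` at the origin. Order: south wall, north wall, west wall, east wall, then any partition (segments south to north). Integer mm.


cube([5000, 100, 2550]);
translate([0, 4400, 0]) cube([5000, 100, 2550]);
translate([0, 100, 0]) cube([100, 4300, 2550]);
translate([4900, 100, 0]) cube([100, 4300, 2550]);
translate([2000, 100, 0]) cube([100, 1500, 2550]);
translate([2000, 2600, 0]) cube([100, 1800, 2550]);


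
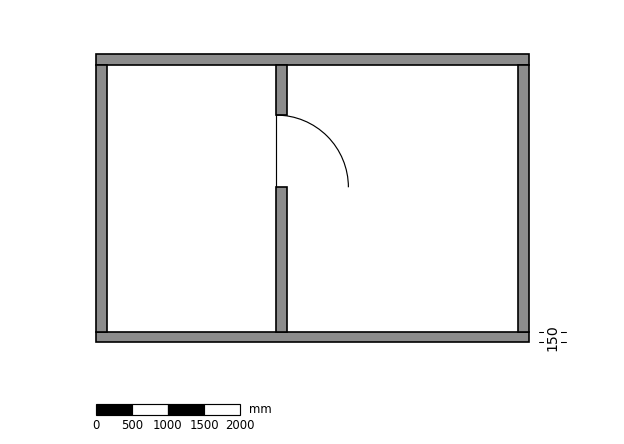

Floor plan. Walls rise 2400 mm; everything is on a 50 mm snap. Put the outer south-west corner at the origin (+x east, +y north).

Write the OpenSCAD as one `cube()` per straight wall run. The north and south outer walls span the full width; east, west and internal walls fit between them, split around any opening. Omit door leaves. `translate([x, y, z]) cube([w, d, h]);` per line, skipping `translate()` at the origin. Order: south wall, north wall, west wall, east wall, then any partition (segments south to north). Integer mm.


cube([6000, 150, 2400]);
translate([0, 3850, 0]) cube([6000, 150, 2400]);
translate([0, 150, 0]) cube([150, 3700, 2400]);
translate([5850, 150, 0]) cube([150, 3700, 2400]);
translate([2500, 150, 0]) cube([150, 2000, 2400]);
translate([2500, 3150, 0]) cube([150, 700, 2400]);
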